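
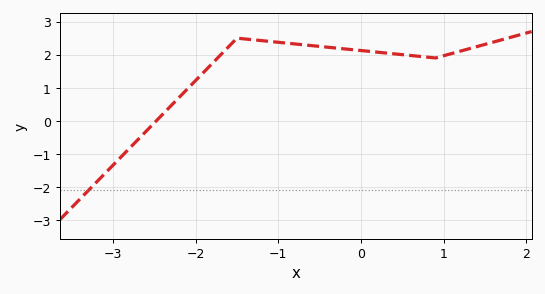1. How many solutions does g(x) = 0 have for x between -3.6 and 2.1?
1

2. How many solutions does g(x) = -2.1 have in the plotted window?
1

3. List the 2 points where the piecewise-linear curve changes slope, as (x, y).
(-1.5, 2.5); (0.9, 1.9)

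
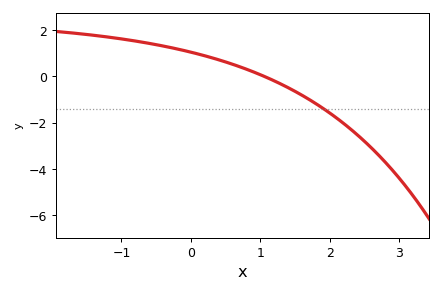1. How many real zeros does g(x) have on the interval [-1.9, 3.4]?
1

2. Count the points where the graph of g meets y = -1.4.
1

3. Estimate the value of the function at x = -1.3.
1.8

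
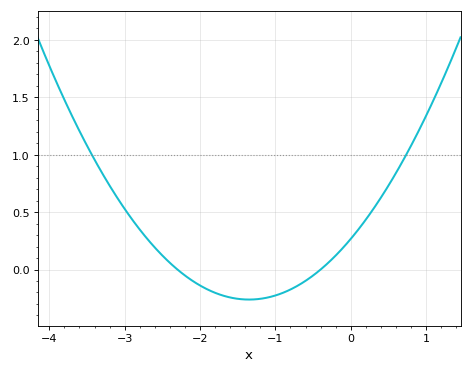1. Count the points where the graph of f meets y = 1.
2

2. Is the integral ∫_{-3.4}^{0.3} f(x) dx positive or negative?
positive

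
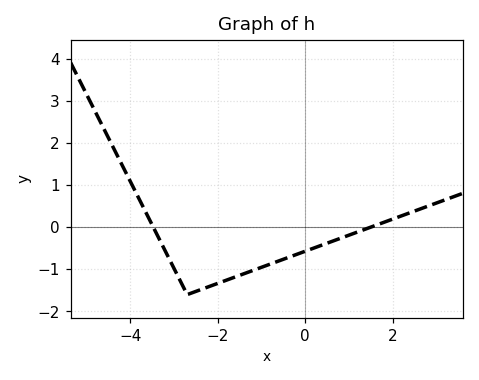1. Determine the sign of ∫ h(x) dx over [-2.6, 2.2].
negative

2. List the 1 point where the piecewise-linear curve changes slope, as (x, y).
(-2.7, -1.6)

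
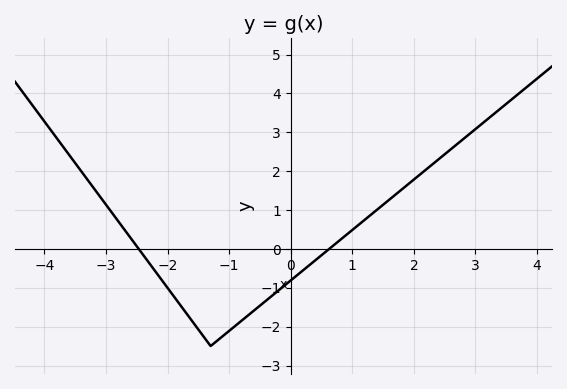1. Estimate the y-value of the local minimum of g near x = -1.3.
-2.5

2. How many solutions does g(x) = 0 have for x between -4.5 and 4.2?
2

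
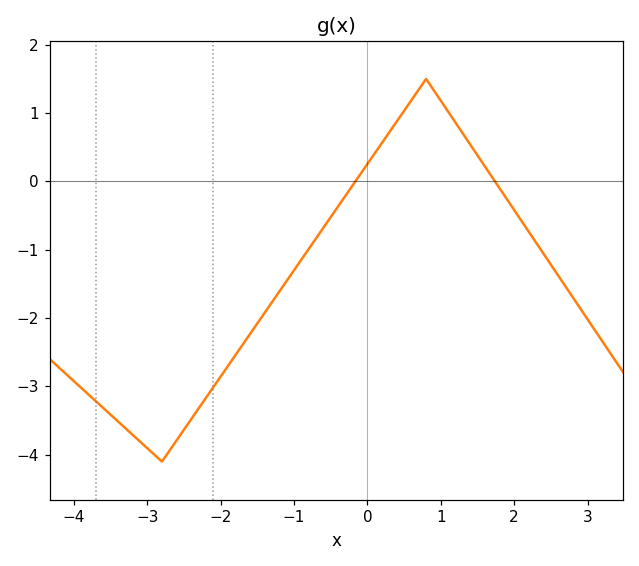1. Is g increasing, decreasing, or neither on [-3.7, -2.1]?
neither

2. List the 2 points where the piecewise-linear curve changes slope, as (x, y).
(-2.8, -4.1); (0.8, 1.5)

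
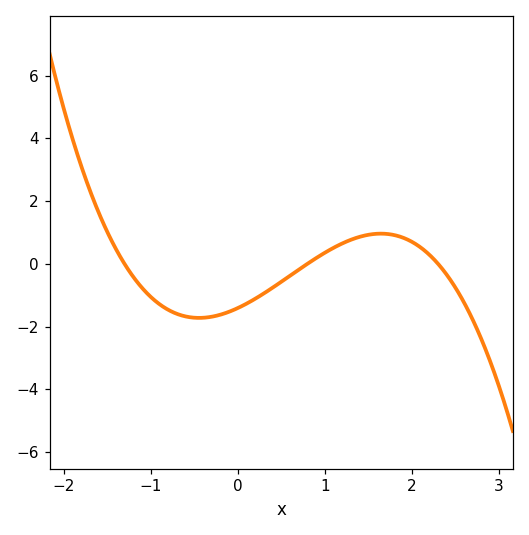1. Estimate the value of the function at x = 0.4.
-0.762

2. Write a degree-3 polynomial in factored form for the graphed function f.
y = -0.59(x + 1.3)(x - 0.8)(x - 2.3)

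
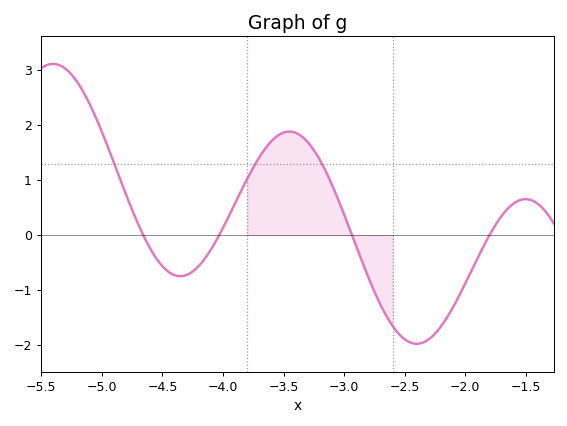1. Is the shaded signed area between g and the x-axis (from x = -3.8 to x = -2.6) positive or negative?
positive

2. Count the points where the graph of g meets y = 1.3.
3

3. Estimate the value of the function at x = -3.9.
0.6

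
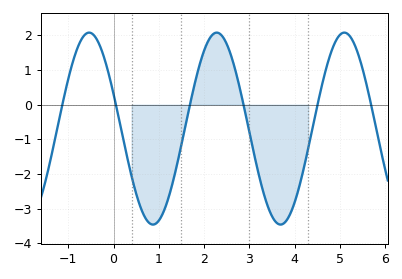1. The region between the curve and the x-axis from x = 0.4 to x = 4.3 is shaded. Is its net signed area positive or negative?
negative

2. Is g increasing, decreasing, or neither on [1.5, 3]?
neither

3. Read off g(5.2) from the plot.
2.01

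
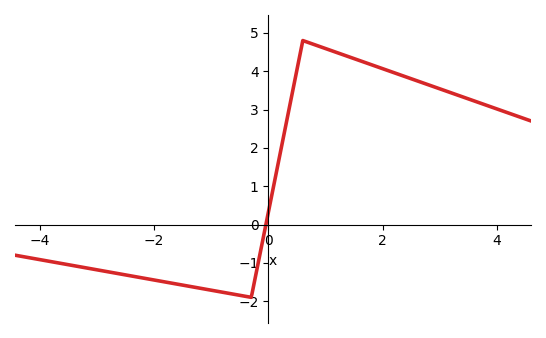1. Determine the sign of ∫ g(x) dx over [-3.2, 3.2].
positive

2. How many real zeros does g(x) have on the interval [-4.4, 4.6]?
1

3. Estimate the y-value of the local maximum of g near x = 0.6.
4.8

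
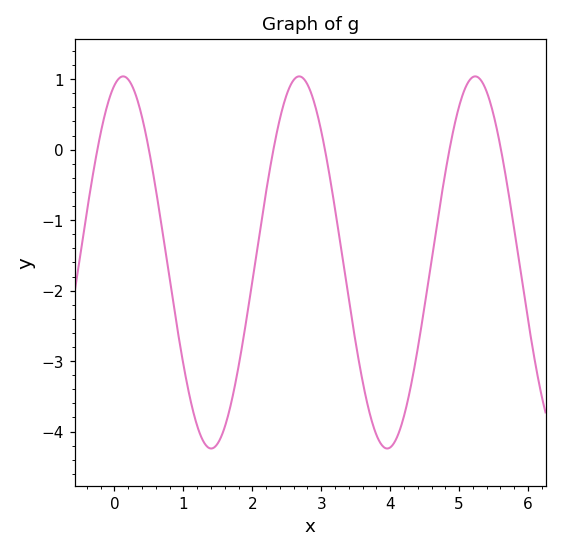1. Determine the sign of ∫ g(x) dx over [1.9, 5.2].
negative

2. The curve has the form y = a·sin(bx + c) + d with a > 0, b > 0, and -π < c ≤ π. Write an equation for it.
y = 2.64sin(2.5x + 1.3) - 1.6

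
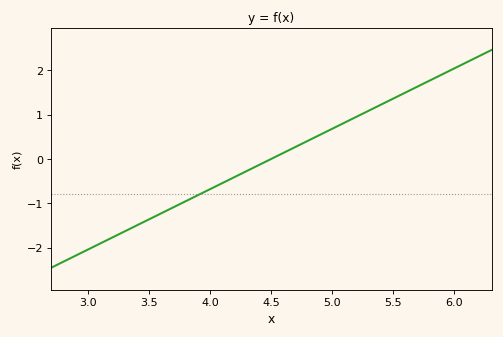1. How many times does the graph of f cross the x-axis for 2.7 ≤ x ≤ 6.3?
1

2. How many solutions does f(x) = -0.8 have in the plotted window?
1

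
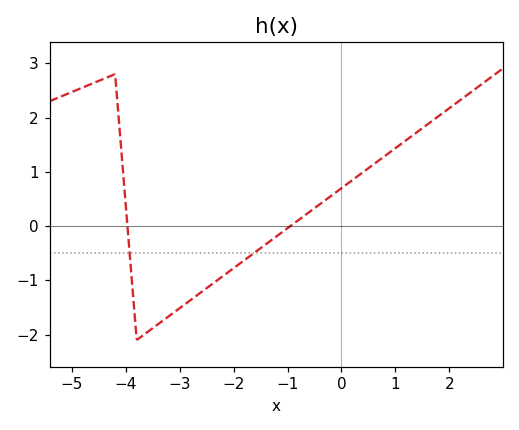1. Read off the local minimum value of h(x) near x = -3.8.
-2.1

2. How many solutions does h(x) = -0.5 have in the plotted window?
2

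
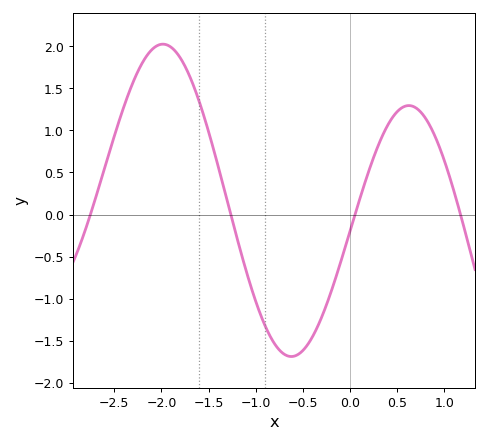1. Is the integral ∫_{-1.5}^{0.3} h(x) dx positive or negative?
negative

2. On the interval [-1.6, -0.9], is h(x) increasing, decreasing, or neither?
decreasing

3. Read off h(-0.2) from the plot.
-0.9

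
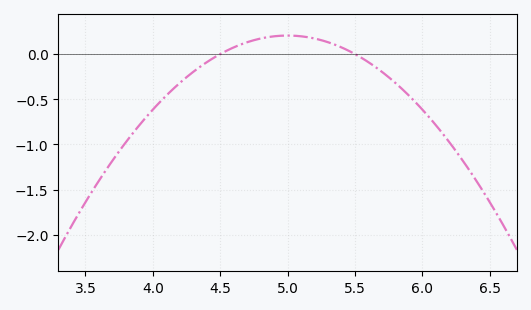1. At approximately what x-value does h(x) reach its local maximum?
5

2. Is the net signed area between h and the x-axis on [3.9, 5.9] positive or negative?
negative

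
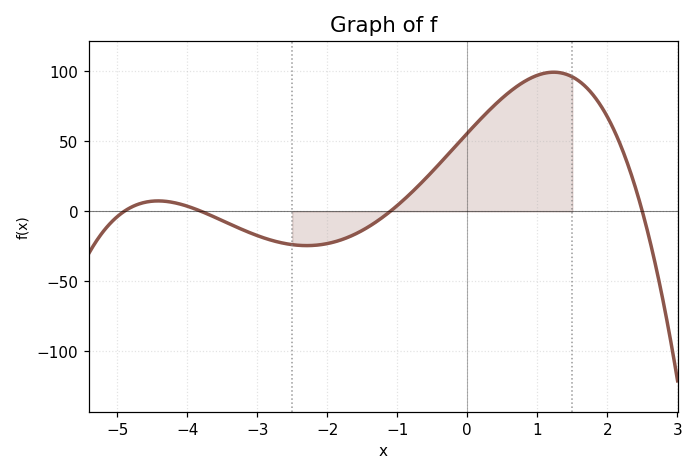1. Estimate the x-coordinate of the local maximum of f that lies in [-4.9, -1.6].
-4.4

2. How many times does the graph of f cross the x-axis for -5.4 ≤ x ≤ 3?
4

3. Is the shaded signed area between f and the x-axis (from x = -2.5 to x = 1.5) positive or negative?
positive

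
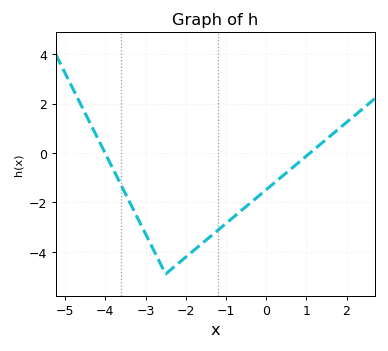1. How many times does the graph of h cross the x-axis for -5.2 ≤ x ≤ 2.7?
2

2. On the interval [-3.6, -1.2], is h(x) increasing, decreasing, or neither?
neither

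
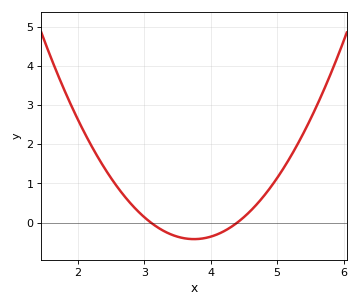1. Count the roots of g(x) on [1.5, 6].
2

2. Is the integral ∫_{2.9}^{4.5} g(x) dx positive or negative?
negative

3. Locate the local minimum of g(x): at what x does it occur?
3.8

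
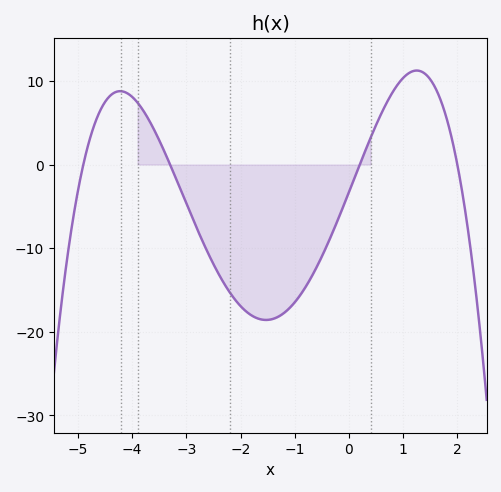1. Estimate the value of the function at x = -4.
8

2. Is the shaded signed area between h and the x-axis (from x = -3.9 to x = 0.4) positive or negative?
negative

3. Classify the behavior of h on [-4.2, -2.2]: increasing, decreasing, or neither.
decreasing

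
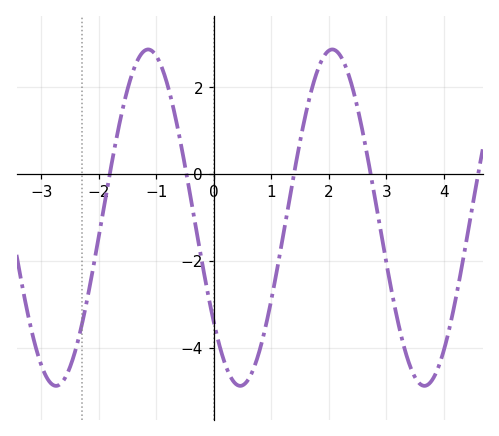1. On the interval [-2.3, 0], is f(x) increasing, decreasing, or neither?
neither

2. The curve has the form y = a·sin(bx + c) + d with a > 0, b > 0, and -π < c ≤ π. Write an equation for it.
y = 3.87sin(2x - 2.5) - 1.01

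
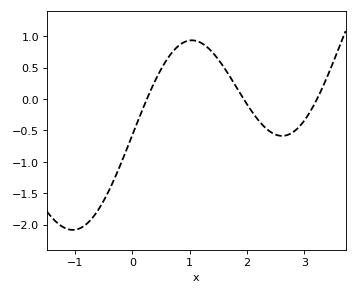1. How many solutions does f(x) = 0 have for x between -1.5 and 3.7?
3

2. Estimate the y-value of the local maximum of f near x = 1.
0.95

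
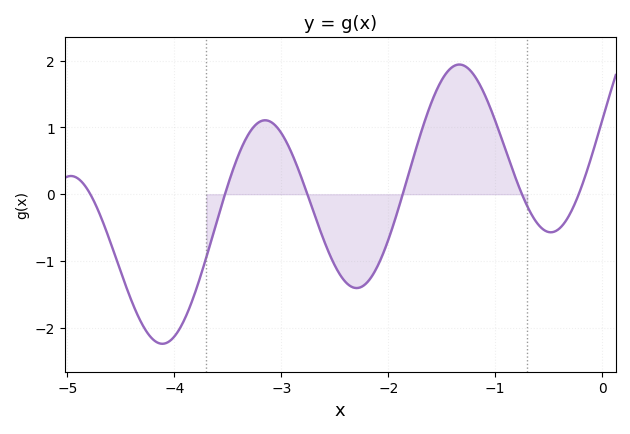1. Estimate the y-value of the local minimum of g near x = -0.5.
-0.571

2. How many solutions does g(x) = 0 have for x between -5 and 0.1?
6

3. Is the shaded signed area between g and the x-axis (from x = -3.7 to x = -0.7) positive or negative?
positive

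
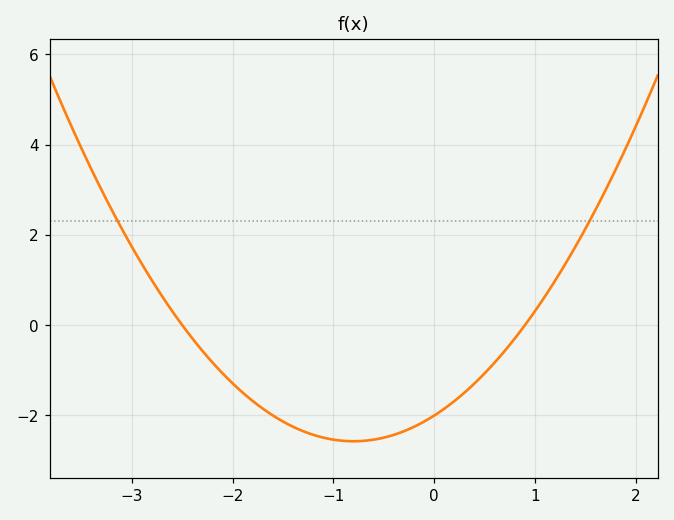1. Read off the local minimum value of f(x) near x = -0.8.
-2.6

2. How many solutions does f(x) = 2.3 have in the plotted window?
2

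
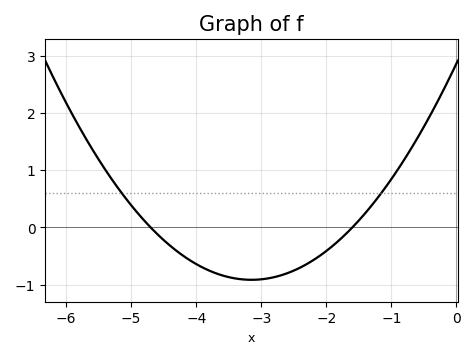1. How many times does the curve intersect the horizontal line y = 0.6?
2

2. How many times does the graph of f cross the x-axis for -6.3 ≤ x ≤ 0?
2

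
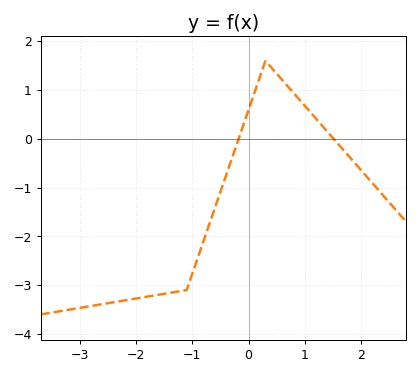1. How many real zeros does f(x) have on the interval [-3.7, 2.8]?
2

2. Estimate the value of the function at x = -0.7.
-1.8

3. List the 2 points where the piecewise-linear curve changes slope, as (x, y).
(-1.1, -3.1); (0.3, 1.6)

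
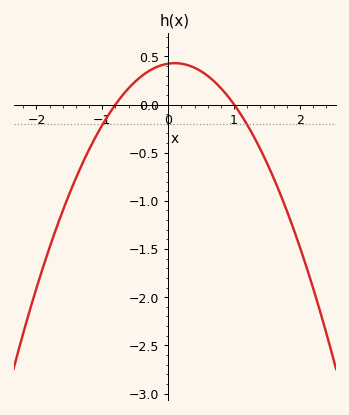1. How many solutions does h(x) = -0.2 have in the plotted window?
2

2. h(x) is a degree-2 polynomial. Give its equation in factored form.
y = -0.53(x + 0.8)(x - 1)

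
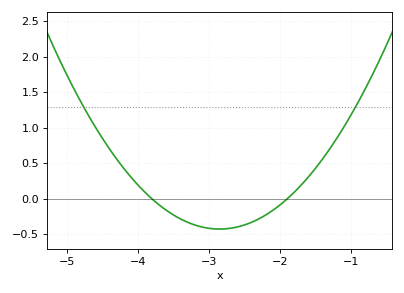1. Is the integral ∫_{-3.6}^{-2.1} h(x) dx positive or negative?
negative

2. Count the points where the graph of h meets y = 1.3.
2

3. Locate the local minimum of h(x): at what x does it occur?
-2.8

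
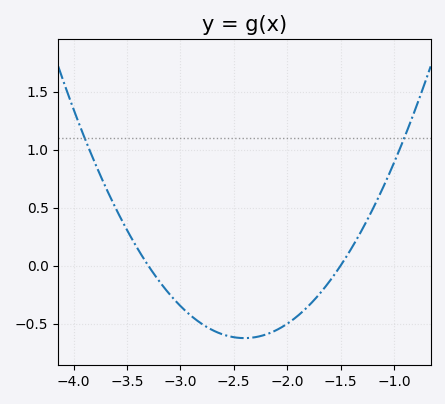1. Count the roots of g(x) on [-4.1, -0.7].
2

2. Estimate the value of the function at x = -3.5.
0.3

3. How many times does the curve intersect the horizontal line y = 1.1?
2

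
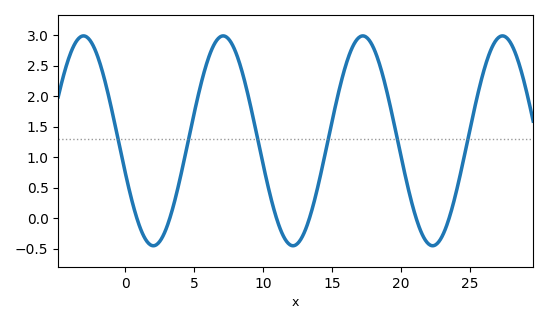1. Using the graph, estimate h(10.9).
0.05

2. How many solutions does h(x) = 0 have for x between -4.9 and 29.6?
6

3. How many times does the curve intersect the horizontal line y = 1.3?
6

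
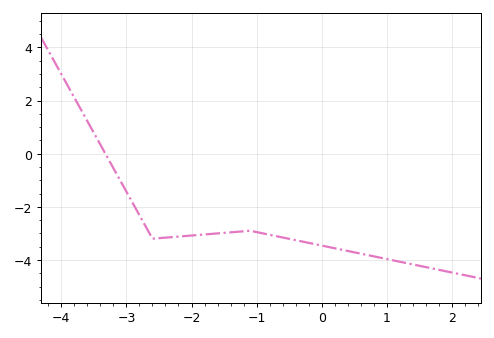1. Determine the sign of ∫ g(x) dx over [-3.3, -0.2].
negative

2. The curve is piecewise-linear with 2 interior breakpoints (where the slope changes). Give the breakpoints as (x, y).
(-2.6, -3.2); (-1.1, -2.9)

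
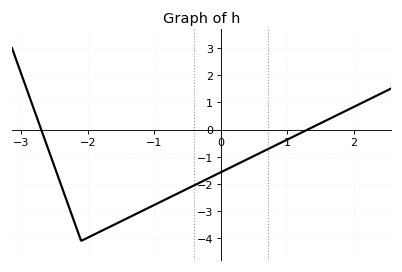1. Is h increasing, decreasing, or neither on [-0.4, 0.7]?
increasing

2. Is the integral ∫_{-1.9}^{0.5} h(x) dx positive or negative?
negative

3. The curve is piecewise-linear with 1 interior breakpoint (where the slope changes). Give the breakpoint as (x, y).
(-2.1, -4.1)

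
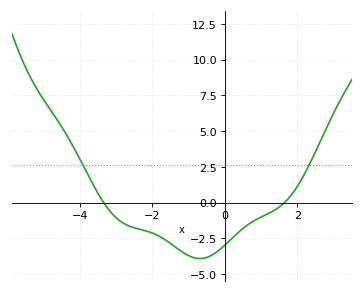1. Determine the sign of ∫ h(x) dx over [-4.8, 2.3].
negative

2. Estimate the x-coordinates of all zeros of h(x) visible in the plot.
-3.4, 1.6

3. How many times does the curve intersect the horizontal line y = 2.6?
2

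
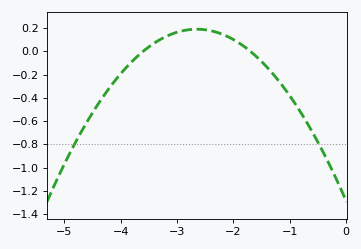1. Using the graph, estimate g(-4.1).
-0.252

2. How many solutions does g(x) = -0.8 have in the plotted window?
2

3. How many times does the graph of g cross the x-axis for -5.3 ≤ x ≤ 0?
2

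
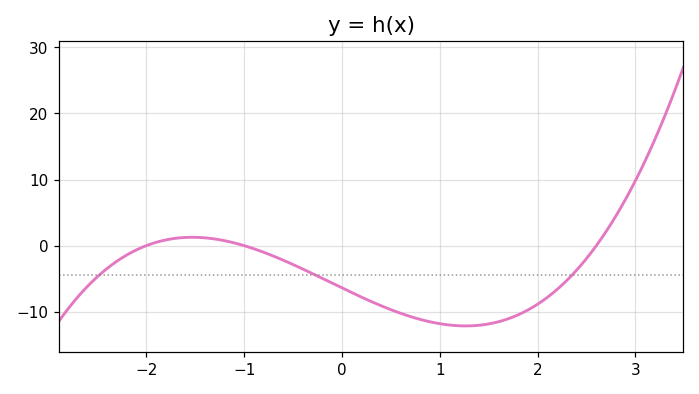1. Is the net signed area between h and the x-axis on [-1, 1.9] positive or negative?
negative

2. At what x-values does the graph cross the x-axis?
-2, -1, 2.6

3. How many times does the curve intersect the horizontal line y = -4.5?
3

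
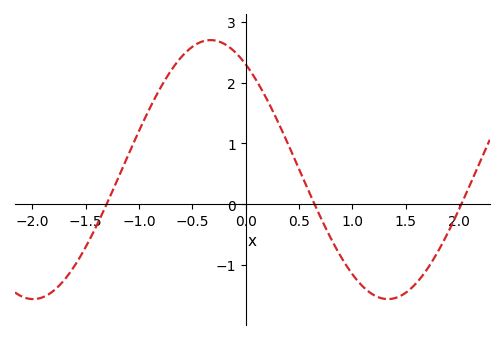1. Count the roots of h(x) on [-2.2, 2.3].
3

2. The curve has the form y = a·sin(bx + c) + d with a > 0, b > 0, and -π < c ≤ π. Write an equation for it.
y = 2.13sin(1.89x + 2.19) + 0.57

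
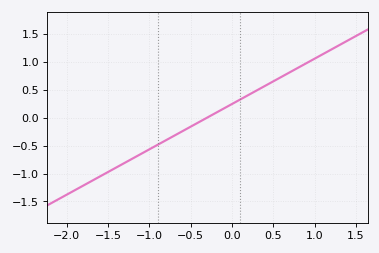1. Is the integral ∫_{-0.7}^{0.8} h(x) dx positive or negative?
positive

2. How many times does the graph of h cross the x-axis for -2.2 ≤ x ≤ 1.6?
1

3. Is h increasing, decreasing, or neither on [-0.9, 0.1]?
increasing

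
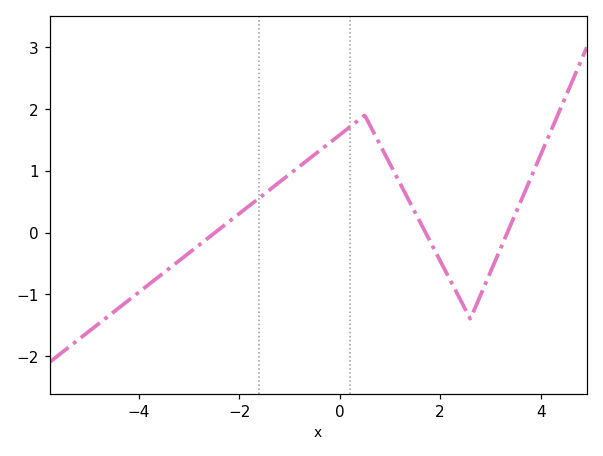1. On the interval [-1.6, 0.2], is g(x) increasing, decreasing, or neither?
increasing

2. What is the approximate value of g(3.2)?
-0.26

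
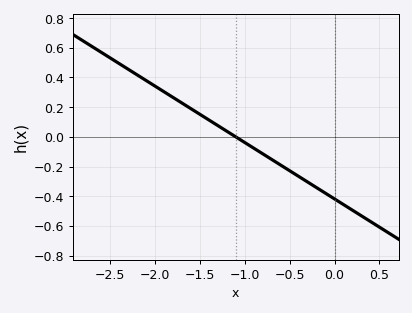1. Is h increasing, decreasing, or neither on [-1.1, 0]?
decreasing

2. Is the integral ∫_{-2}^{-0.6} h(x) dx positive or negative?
positive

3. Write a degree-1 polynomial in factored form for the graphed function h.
y = -0.38(x + 1.1)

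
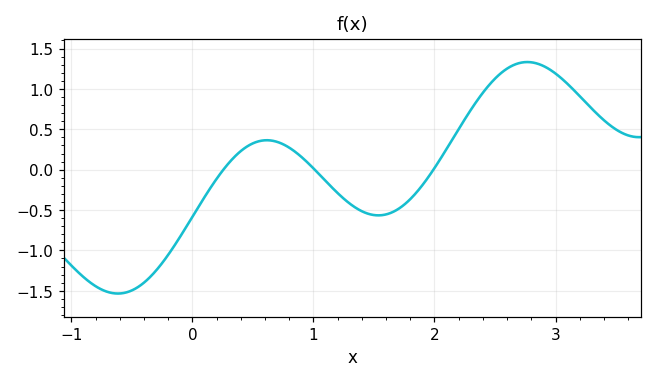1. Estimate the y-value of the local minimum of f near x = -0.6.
-1.55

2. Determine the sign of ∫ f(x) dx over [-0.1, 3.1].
positive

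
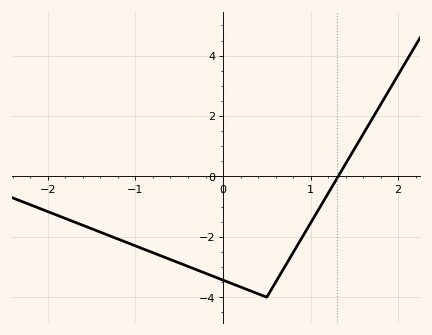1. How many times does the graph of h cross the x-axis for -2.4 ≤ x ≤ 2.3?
1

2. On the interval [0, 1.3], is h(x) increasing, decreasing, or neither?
neither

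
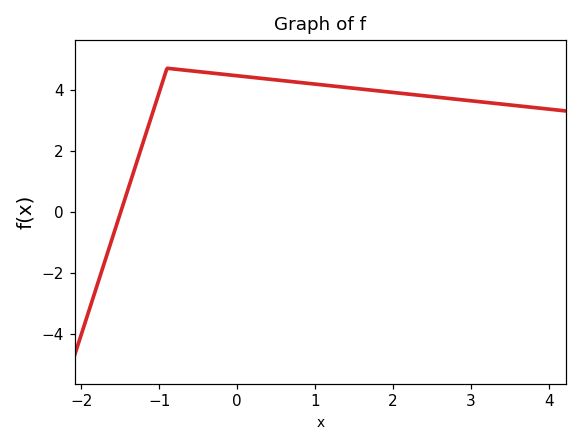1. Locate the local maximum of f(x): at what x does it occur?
-0.9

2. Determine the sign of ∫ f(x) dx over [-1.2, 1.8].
positive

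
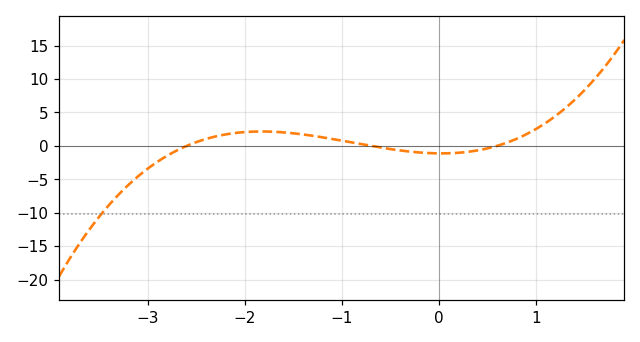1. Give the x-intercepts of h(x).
-2.6, -0.7, 0.6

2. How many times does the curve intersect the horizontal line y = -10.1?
1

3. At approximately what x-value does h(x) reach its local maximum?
-1.83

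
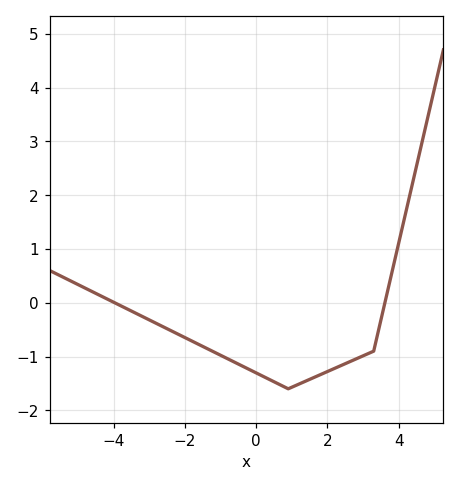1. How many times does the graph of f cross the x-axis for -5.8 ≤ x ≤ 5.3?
2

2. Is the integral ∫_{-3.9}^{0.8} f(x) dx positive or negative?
negative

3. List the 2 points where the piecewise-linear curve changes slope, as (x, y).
(0.9, -1.6); (3.3, -0.9)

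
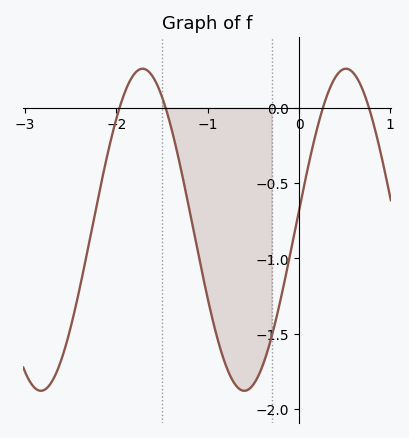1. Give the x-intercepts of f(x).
-2, -1.5, 0.3, 0.8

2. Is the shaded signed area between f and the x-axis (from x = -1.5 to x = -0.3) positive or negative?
negative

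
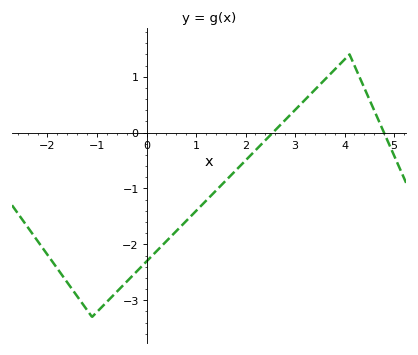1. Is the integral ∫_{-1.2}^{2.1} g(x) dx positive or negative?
negative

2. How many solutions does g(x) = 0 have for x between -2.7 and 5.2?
2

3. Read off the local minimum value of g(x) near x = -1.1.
-3.3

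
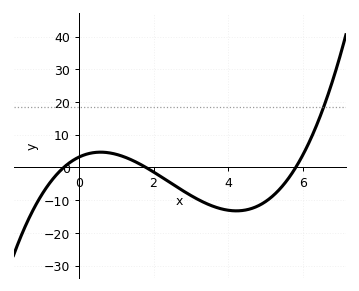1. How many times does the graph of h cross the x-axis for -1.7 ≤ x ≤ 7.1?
3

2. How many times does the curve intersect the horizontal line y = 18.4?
1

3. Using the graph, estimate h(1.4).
2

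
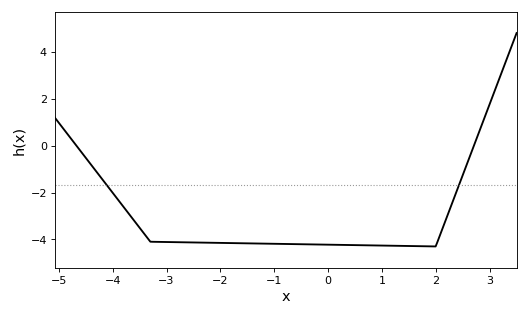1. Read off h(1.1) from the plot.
-4.27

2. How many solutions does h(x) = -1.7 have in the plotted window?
2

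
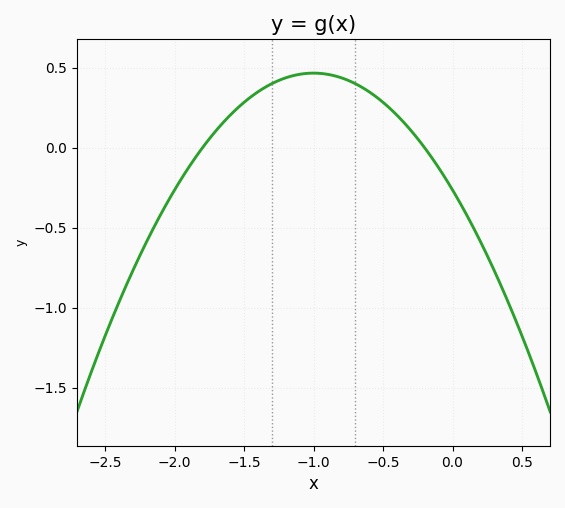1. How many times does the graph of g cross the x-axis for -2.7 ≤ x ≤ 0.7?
2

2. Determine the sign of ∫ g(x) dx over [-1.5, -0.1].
positive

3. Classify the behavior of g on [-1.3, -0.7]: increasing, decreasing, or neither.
neither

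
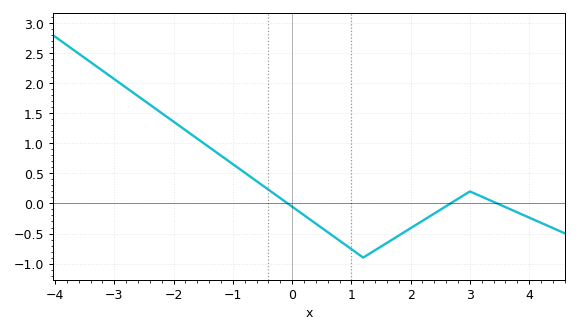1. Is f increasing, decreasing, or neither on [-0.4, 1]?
decreasing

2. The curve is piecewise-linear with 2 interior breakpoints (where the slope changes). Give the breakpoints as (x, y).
(1.2, -0.9); (3, 0.2)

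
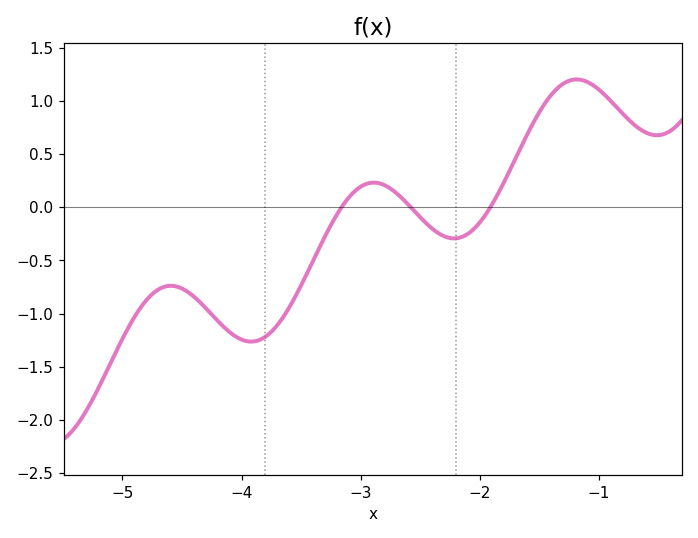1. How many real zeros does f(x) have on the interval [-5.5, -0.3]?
3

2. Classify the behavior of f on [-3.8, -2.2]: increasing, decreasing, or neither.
neither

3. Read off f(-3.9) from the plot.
-1.26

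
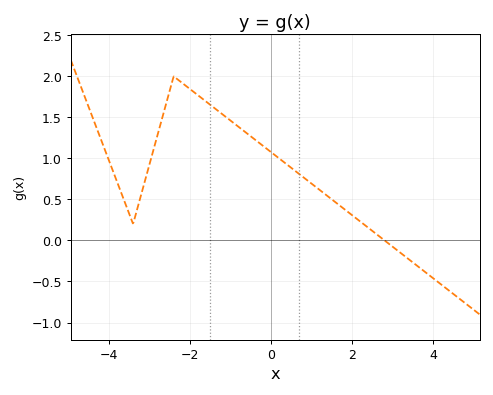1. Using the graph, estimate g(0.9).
0.75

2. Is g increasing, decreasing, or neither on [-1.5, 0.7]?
decreasing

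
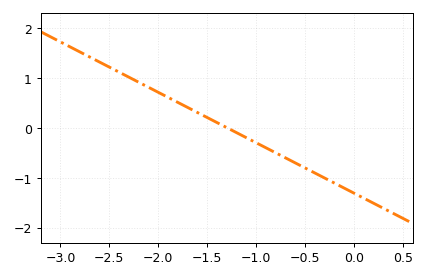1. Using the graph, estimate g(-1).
-0.3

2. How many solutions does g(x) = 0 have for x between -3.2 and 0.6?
1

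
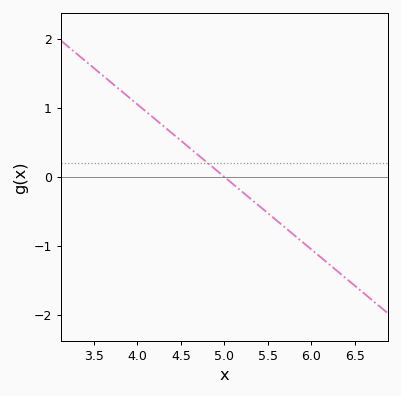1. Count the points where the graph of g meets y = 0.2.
1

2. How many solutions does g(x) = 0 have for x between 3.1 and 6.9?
1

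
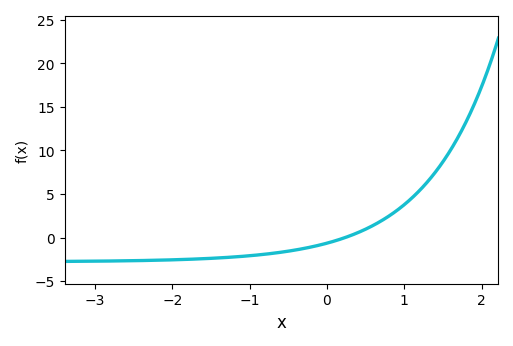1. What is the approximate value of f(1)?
4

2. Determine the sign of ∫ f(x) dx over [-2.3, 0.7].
negative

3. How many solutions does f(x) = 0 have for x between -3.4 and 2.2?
1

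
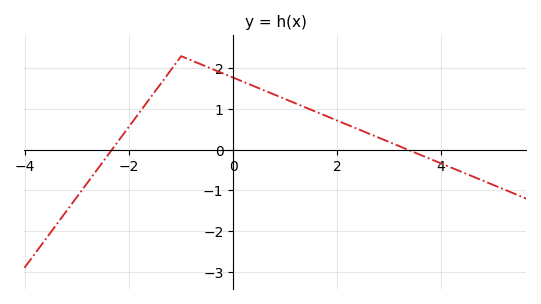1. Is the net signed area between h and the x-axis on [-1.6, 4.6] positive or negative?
positive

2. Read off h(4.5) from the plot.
-0.6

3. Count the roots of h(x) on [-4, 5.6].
2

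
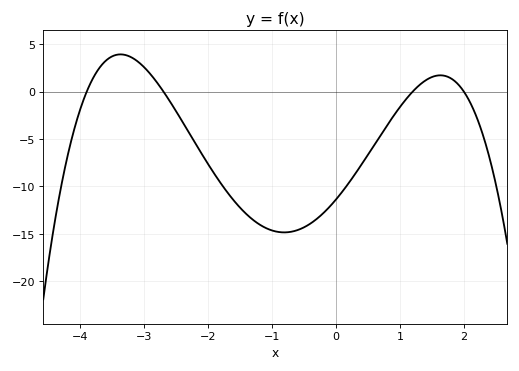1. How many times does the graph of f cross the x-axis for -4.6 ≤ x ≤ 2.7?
4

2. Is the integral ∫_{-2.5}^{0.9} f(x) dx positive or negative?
negative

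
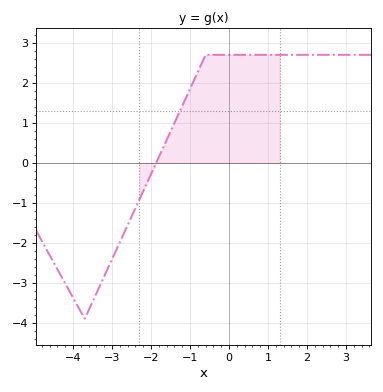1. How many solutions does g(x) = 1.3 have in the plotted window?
1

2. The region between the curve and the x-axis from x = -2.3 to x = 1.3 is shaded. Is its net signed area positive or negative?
positive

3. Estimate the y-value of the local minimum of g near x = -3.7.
-3.9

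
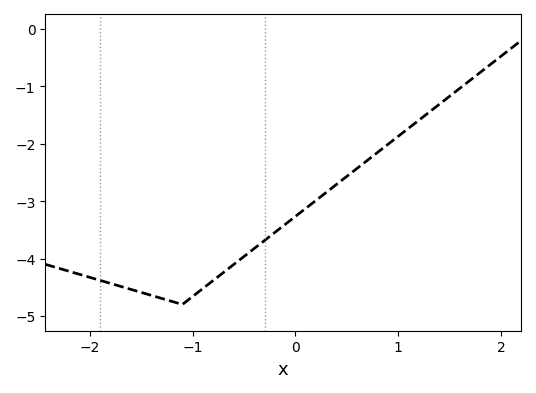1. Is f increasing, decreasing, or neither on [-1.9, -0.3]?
neither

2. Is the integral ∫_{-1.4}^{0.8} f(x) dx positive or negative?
negative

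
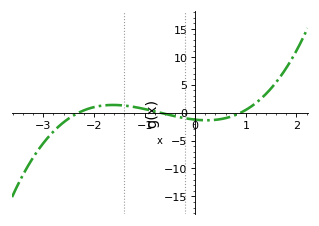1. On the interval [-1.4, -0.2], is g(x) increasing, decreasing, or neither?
decreasing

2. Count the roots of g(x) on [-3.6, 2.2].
3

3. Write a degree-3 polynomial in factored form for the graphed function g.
y = 0.87(x + 2.3)(x + 0.7)(x - 0.9)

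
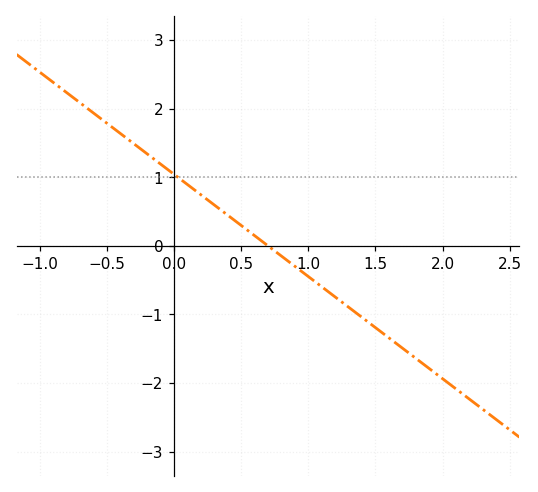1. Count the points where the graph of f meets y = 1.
1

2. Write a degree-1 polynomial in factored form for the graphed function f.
y = -1.49(x - 0.7)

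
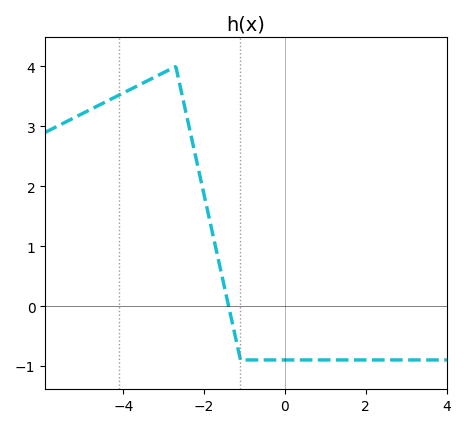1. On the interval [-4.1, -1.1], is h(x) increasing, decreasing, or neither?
neither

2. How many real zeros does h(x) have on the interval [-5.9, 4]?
1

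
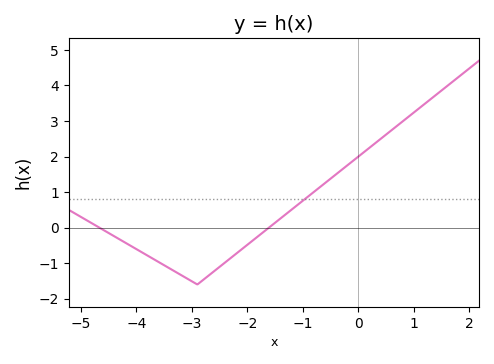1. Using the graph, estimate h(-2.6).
-1.23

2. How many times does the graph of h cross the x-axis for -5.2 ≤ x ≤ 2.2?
2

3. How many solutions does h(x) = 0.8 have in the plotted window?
1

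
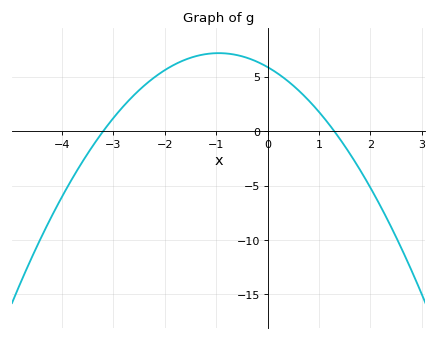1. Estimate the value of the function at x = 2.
-5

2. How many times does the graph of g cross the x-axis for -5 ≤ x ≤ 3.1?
2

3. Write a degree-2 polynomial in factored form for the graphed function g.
y = -1.42(x + 3.2)(x - 1.3)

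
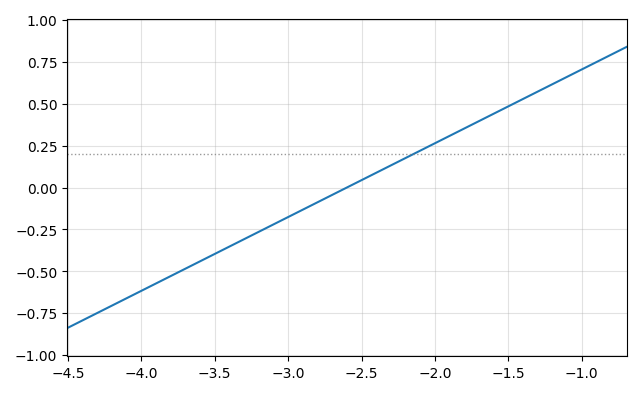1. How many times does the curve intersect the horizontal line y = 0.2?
1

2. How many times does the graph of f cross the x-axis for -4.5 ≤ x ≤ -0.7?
1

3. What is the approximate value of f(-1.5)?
0.484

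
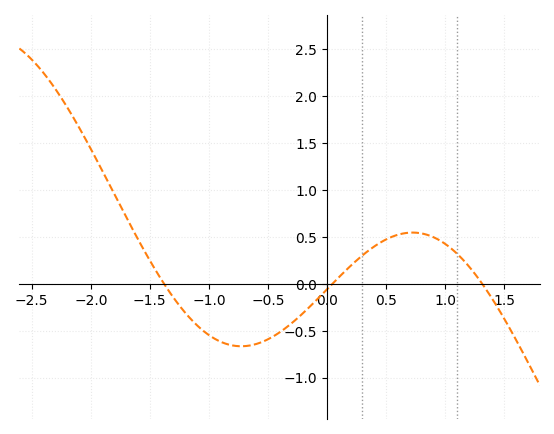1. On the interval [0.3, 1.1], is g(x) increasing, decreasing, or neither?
neither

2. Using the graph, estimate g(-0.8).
-0.655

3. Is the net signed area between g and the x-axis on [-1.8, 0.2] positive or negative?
negative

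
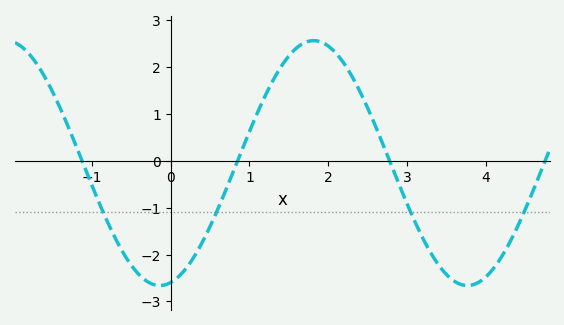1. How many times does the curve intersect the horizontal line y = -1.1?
4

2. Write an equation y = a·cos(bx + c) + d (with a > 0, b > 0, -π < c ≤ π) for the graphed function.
y = 2.61cos(1.61x - 2.92) - 0.05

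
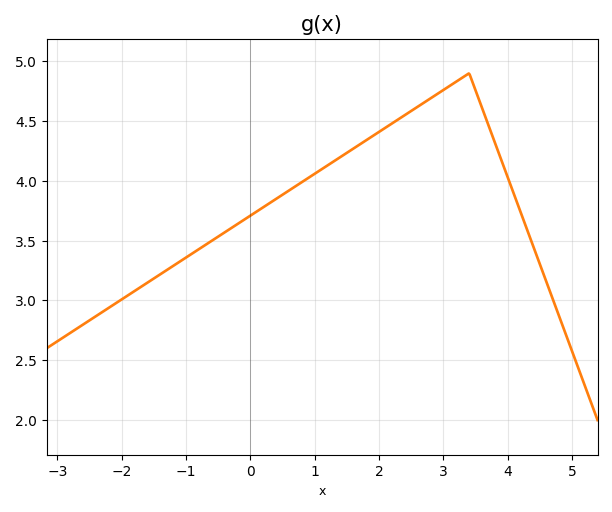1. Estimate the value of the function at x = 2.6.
4.62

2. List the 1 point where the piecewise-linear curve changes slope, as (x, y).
(3.4, 4.9)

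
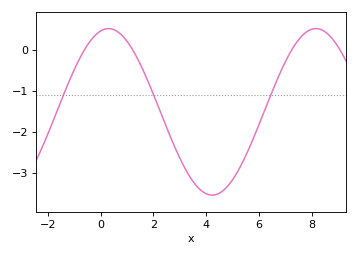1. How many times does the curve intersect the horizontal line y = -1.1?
3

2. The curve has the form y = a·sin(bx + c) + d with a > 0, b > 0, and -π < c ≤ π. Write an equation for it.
y = 2.03sin(0.8x + 1.33) - 1.52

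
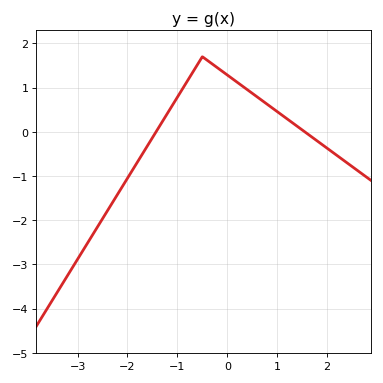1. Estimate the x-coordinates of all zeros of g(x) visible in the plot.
-1.43, 1.55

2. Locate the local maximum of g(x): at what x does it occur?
-0.5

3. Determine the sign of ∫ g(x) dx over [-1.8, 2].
positive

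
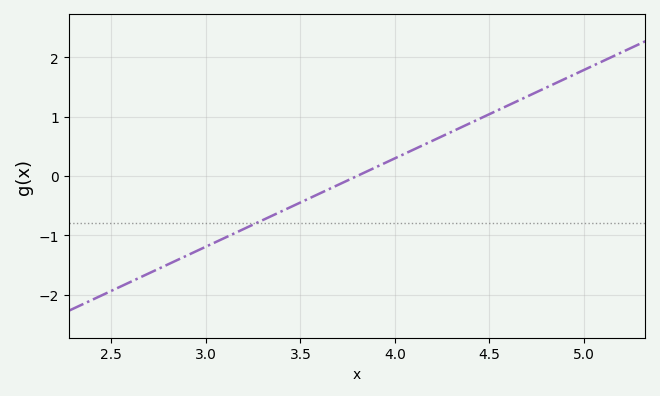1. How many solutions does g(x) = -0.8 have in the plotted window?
1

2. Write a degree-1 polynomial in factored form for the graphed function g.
y = 1.49(x - 3.8)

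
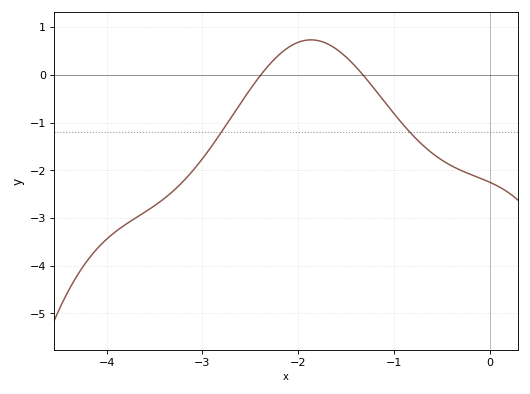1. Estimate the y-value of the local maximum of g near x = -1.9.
0.733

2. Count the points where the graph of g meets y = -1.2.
2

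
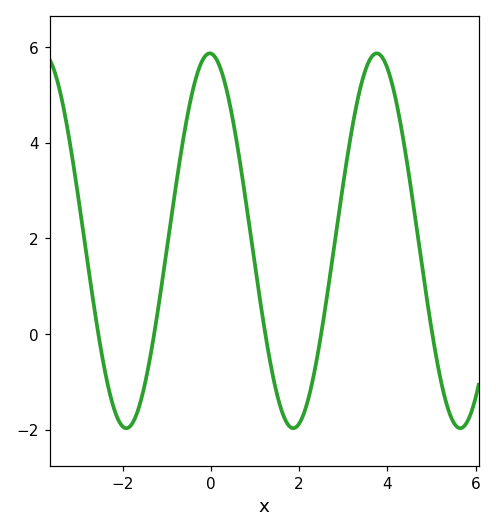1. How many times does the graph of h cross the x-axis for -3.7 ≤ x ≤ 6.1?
5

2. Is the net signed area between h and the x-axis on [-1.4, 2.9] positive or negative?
positive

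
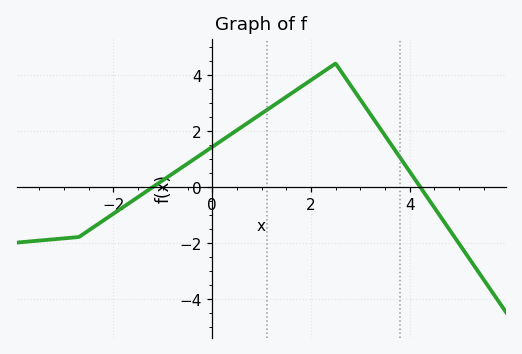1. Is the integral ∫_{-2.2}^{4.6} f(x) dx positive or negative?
positive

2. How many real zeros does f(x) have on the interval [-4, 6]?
2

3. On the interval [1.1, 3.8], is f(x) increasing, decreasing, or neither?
neither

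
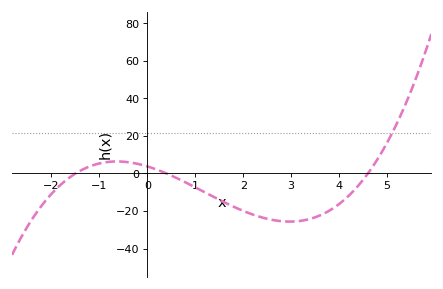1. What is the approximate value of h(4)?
-16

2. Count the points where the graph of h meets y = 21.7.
1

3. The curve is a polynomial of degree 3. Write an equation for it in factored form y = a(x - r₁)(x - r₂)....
y = 1.37(x + 1.5)(x - 0.4)(x - 4.6)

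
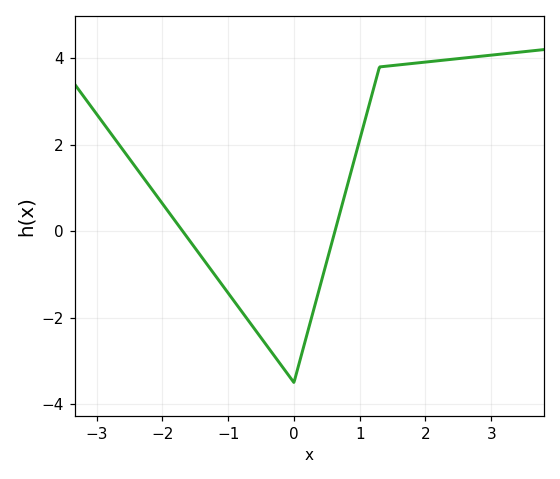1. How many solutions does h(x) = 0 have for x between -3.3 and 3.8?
2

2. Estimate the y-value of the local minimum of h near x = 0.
-3.4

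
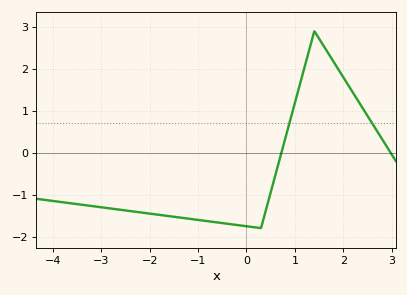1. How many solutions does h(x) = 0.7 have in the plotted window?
2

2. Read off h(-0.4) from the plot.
-1.7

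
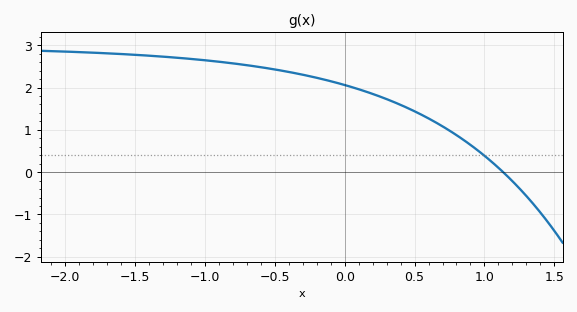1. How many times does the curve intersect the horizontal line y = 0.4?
1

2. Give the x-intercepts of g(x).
1.15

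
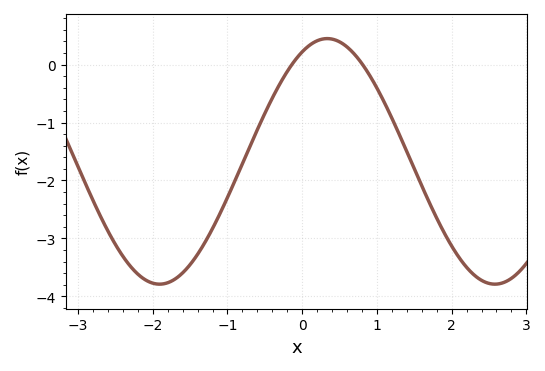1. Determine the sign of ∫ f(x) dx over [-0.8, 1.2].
negative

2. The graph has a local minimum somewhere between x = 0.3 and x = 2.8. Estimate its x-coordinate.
2.6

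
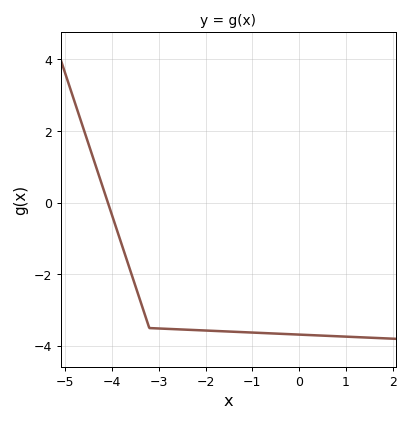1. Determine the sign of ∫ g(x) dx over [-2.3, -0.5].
negative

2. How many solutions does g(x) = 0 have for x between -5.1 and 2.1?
1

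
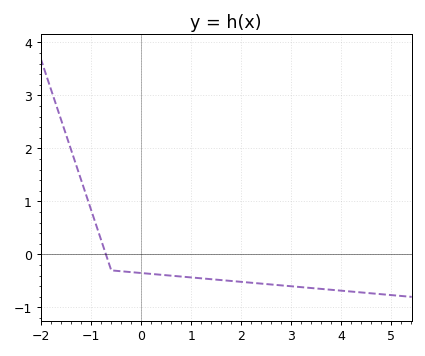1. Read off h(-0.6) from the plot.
-0.3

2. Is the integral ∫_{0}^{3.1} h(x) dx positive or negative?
negative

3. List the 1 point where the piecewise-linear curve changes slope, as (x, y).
(-0.6, -0.3)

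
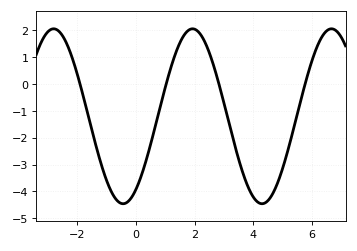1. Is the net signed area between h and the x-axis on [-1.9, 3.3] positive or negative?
negative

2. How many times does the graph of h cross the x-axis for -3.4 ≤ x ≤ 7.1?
4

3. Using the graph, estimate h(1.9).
2.1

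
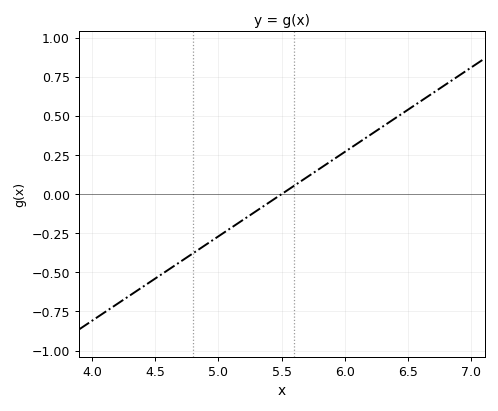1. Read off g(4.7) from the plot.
-0.432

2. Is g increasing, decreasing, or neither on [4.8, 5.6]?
increasing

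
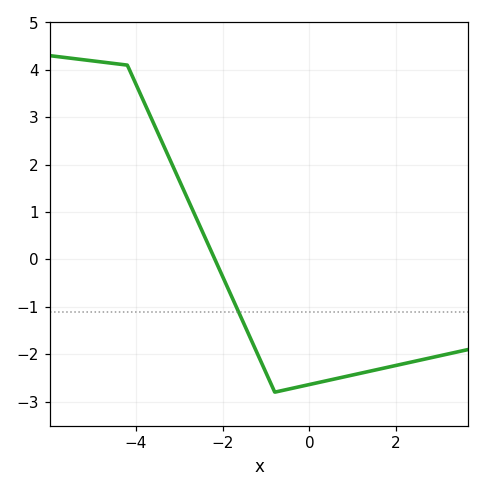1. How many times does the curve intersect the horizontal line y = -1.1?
1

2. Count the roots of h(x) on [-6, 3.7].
1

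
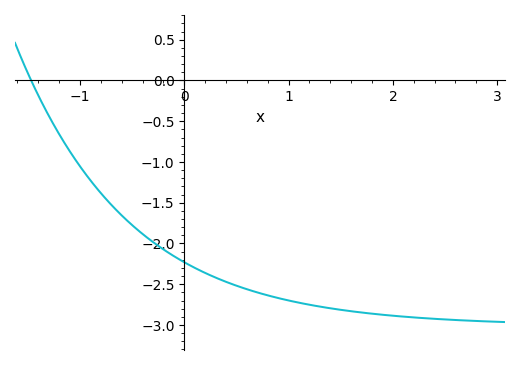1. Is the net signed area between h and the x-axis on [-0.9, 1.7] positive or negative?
negative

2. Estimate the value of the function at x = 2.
-2.89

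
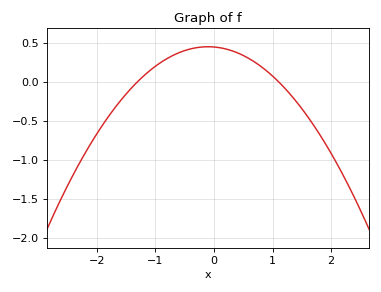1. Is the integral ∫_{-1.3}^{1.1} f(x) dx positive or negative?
positive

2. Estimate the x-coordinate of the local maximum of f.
-0.1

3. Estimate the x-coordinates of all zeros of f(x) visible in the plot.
-1.3, 1.1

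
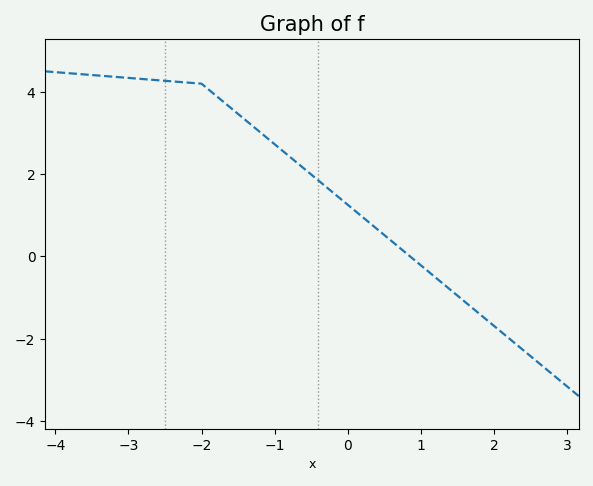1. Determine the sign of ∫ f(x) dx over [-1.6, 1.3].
positive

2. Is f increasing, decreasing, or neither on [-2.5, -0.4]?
decreasing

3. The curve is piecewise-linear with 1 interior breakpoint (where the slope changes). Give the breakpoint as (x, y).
(-2, 4.2)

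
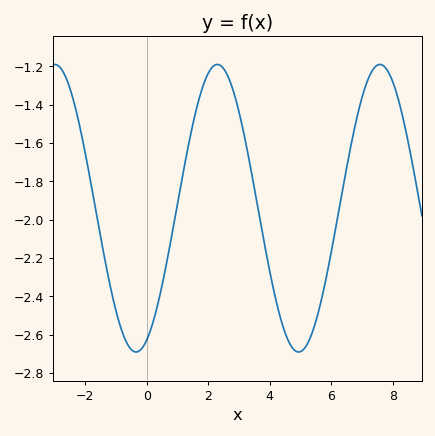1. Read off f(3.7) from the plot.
-2.02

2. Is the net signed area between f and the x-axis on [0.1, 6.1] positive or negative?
negative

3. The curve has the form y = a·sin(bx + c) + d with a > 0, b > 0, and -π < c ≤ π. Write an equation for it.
y = 0.75sin(1.2x - 1.2) - 1.94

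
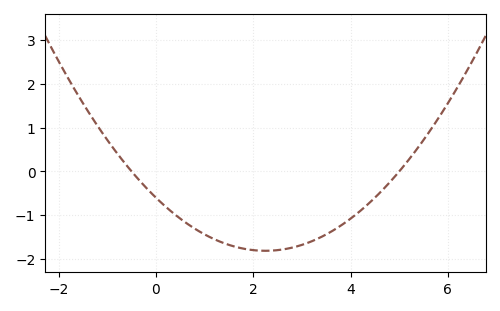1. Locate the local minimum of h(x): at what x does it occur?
2.2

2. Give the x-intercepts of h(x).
-0.4, 5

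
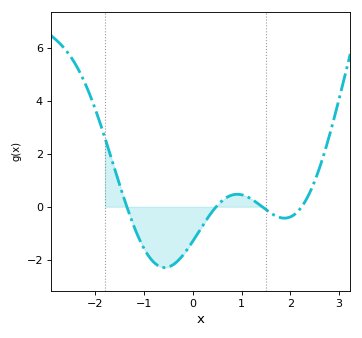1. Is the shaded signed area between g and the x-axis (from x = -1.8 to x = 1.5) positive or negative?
negative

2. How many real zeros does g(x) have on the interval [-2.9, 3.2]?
4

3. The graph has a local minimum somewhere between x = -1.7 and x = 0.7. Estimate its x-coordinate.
-0.575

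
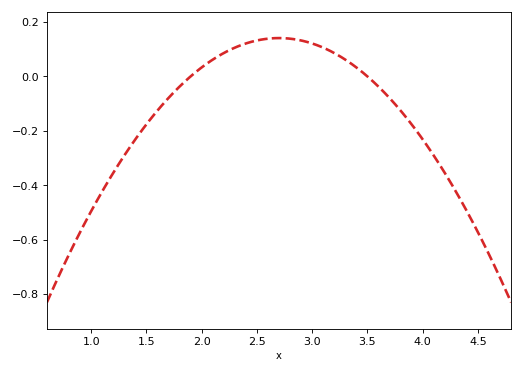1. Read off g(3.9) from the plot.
-0.18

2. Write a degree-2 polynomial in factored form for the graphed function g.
y = -0.22(x - 1.9)(x - 3.5)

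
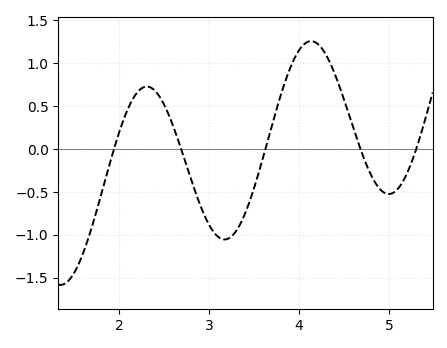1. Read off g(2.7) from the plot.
-0.05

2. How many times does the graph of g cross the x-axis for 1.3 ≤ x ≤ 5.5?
5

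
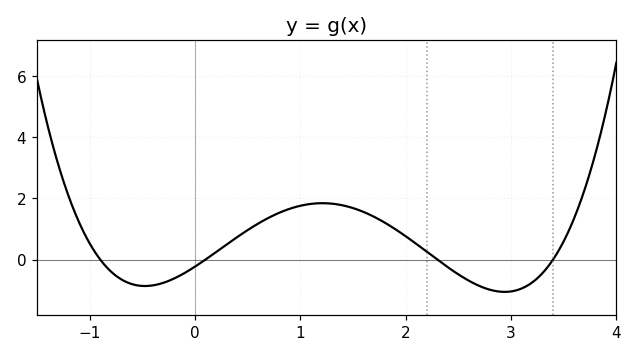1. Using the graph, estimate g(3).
-1.05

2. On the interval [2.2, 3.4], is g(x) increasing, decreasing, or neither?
neither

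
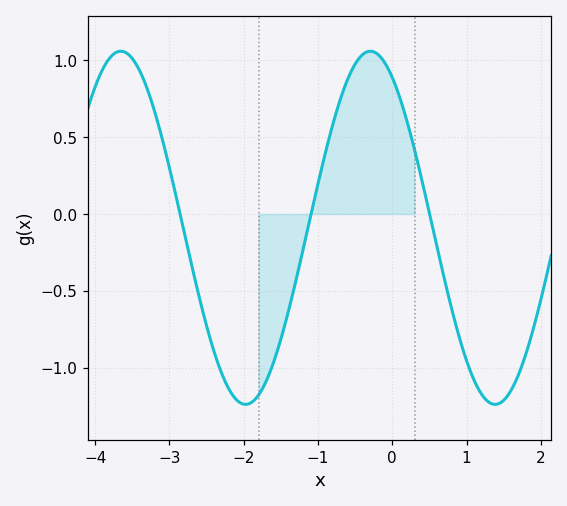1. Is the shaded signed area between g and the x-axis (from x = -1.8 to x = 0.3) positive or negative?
positive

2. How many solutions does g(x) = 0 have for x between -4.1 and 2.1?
3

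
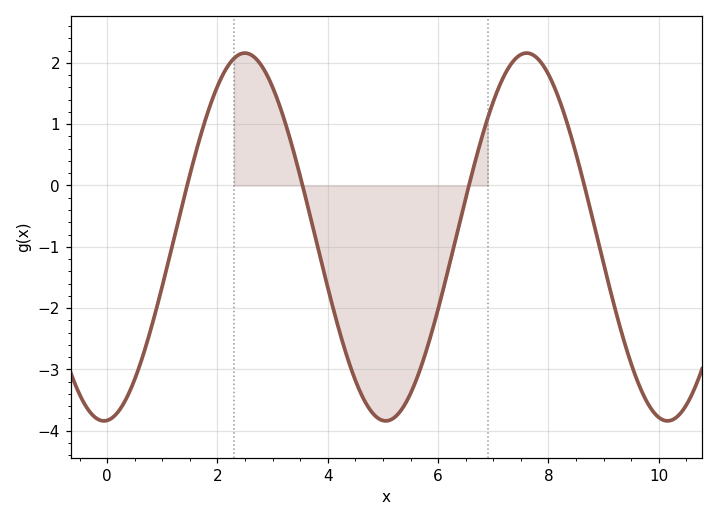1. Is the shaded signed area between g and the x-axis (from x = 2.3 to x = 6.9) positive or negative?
negative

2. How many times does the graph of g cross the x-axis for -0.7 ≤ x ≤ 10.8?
4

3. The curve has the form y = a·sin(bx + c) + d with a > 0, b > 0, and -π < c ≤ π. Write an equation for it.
y = 3sin(1.23x - 1.5) - 0.84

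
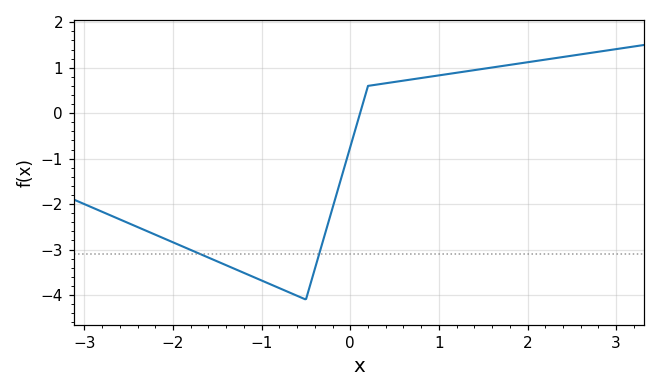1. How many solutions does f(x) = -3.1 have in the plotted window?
2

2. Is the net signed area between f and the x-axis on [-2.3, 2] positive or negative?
negative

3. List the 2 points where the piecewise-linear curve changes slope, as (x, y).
(-0.5, -4.1); (0.2, 0.6)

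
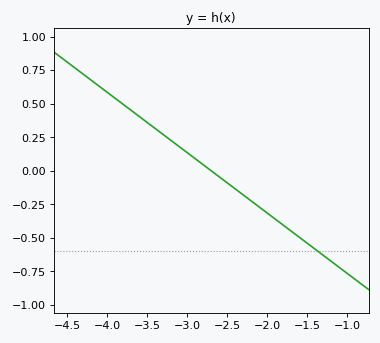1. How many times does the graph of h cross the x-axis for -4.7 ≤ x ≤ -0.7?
1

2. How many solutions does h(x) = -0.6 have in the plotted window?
1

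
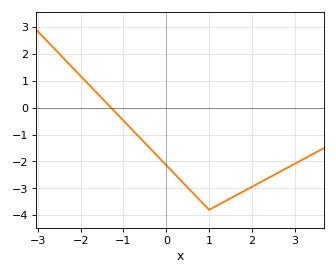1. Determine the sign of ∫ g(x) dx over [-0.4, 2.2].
negative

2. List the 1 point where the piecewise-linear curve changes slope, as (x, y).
(1, -3.8)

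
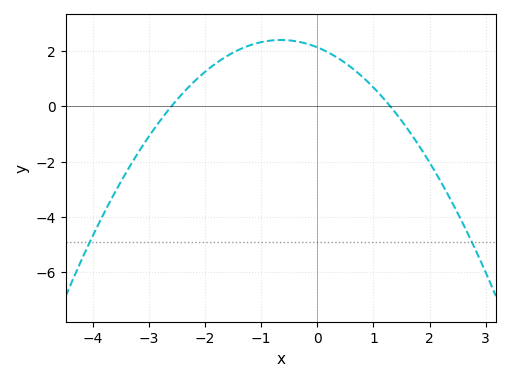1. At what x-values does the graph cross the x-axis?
-2.6, 1.3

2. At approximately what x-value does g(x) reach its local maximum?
-0.65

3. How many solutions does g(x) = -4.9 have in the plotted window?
2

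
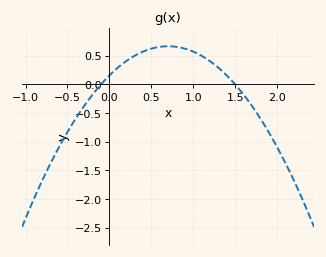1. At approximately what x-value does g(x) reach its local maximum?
0.7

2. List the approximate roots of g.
-0.1, 1.5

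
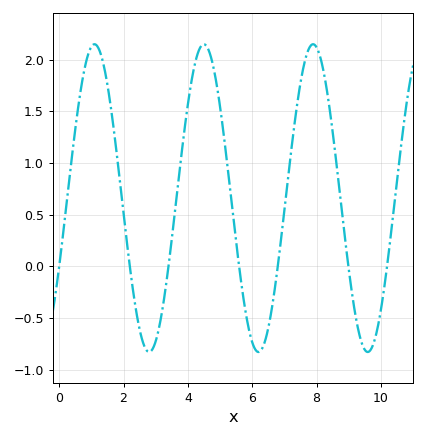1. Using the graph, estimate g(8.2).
1.91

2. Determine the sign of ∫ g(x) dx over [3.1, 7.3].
positive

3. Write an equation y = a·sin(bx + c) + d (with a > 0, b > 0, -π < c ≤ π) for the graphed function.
y = 1.49sin(1.85x - 0.462) + 0.66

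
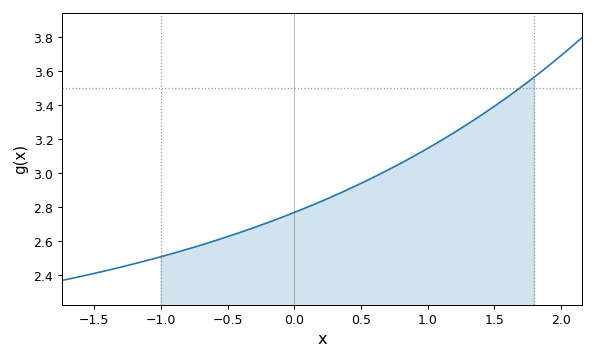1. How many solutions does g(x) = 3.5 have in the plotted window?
1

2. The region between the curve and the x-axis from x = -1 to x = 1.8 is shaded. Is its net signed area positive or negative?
positive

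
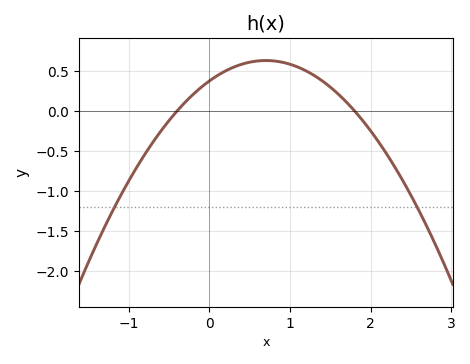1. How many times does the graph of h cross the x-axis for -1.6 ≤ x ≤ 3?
2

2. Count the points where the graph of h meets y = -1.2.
2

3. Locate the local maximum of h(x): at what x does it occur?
0.7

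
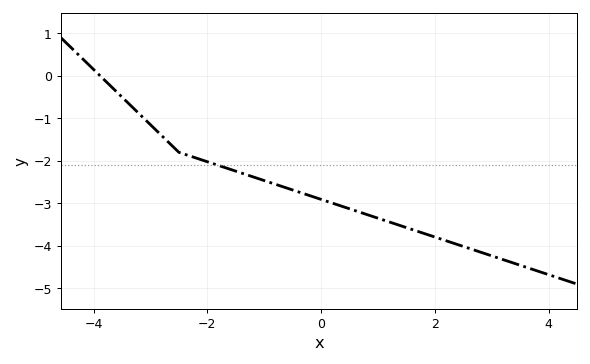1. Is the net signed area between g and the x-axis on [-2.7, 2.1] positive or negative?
negative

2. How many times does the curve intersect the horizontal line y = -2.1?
1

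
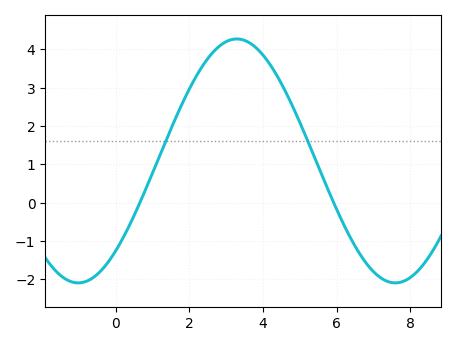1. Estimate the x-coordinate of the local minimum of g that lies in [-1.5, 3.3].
-1.01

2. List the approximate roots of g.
0.657, 5.92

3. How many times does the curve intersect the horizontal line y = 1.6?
2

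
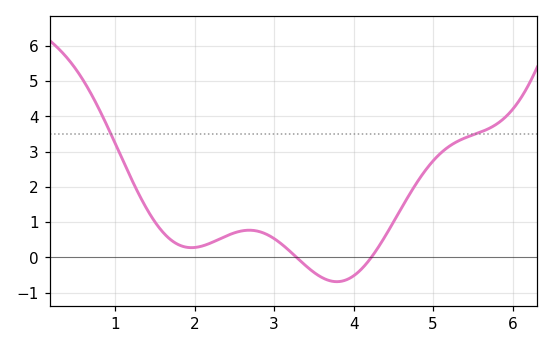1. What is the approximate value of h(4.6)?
1.4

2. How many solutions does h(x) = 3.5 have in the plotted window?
2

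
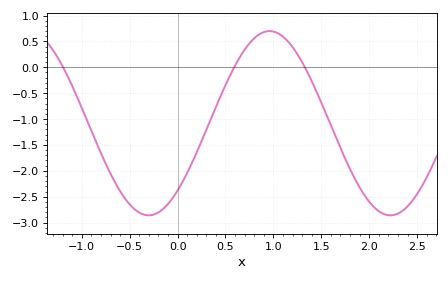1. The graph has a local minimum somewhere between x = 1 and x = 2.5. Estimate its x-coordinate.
2.22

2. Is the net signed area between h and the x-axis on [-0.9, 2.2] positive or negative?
negative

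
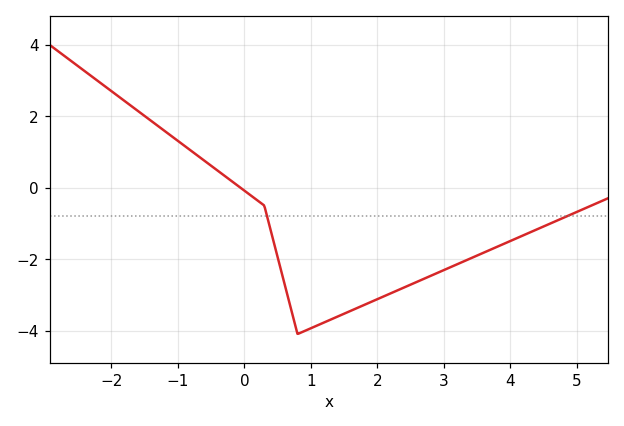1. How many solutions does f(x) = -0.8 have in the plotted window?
2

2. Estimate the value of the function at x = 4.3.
-1.25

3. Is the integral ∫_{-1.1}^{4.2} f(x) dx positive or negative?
negative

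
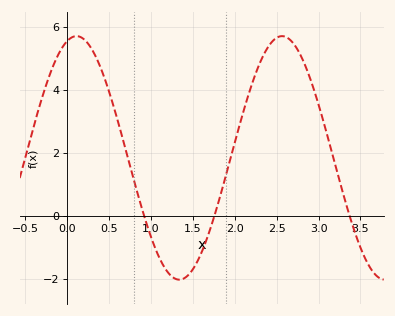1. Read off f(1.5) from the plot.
-1.6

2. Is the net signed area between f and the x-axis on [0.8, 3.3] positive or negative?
positive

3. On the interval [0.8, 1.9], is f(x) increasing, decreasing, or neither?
neither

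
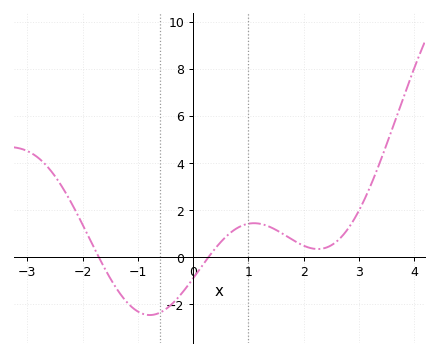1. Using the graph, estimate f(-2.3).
2.72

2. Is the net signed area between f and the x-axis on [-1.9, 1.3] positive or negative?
negative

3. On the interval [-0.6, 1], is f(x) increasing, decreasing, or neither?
increasing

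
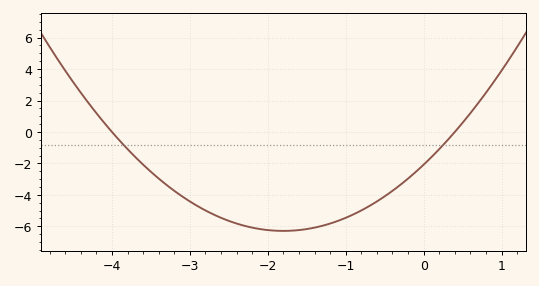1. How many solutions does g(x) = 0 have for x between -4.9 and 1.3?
2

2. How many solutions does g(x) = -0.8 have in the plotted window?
2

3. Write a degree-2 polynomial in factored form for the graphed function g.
y = 1.3(x + 4)(x - 0.4)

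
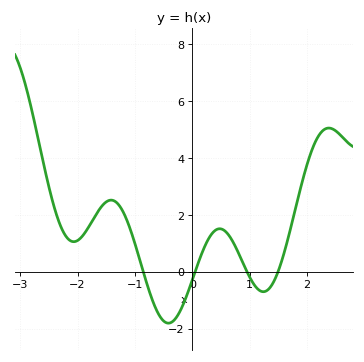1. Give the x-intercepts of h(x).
-0.9, 0, 1, 1.5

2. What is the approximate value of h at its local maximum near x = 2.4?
5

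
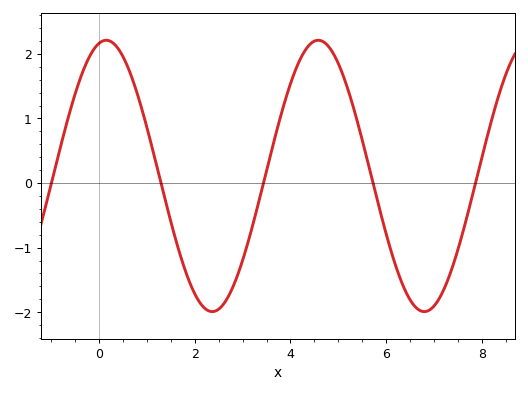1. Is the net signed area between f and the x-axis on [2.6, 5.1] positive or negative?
positive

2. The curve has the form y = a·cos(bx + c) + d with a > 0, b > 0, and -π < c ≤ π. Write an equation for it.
y = 2.1cos(1.42x - 0.22) + 0.11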